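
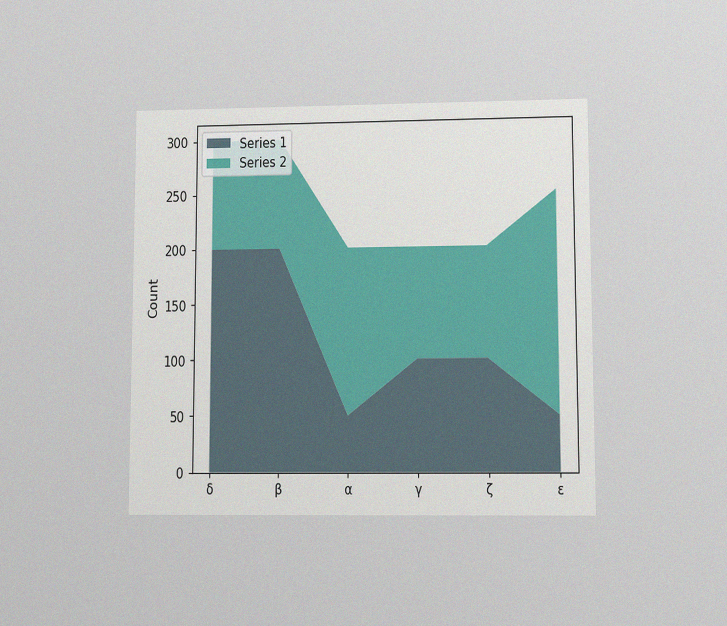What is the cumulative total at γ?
200

The chart is viewed at a slight angle, with some photo noise. The stacked total at γ reaches 200.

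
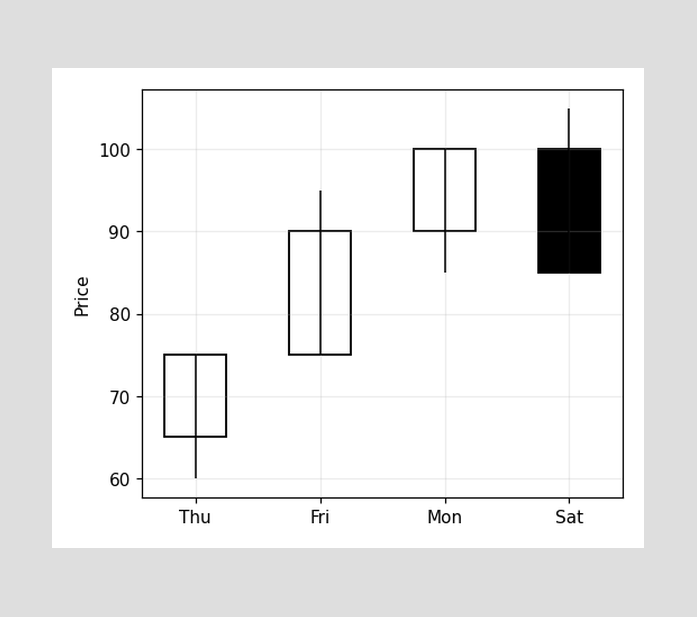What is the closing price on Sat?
85

The Sat candle closes at 85.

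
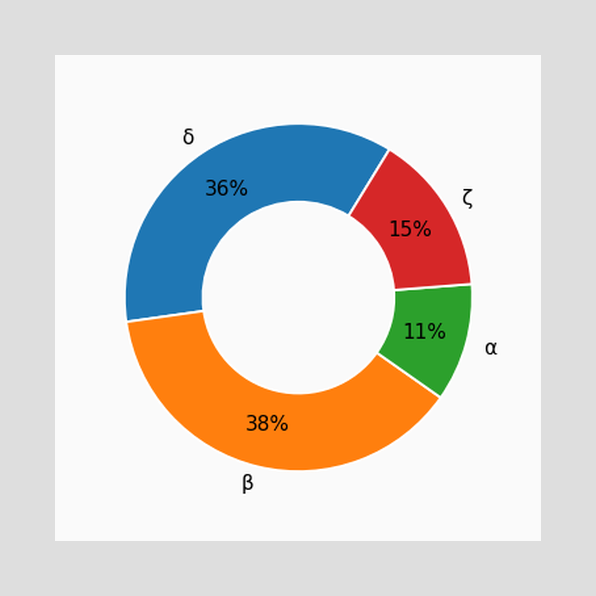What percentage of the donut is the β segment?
The β segment takes up 38% of the ring.

38%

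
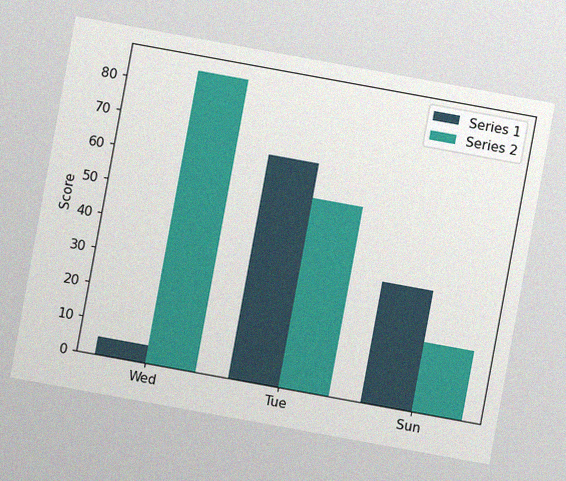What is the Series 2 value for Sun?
The chart is tilted about 10° clockwise, with some photo noise. The Series 2 bar at Sun reaches 20 on the y-axis.

20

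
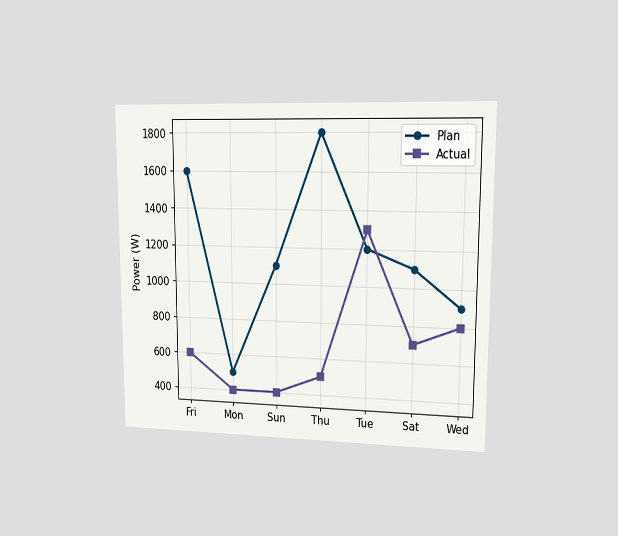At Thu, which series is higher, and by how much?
Plan, by 1300W

The chart is viewed at a slight angle. At Thu, Plan sits above the other line by 1300W.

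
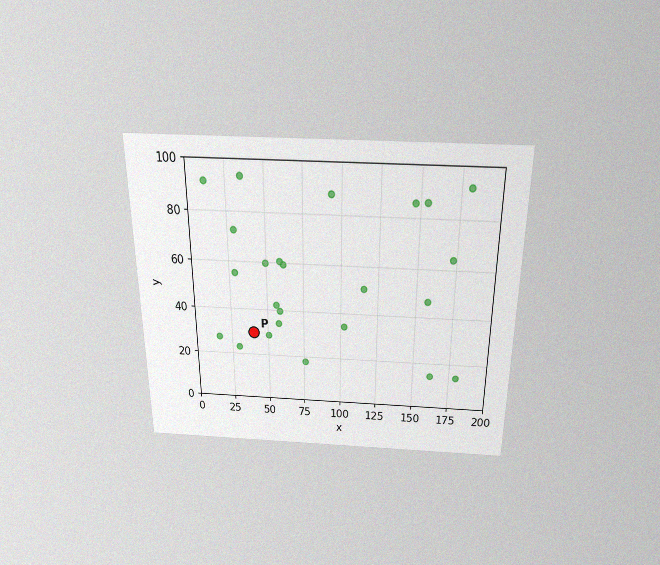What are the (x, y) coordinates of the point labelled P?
The chart is viewed slightly from above, with some photo noise. Following the gridlines from P to each axis, P sits at (40, 30).

(40, 30)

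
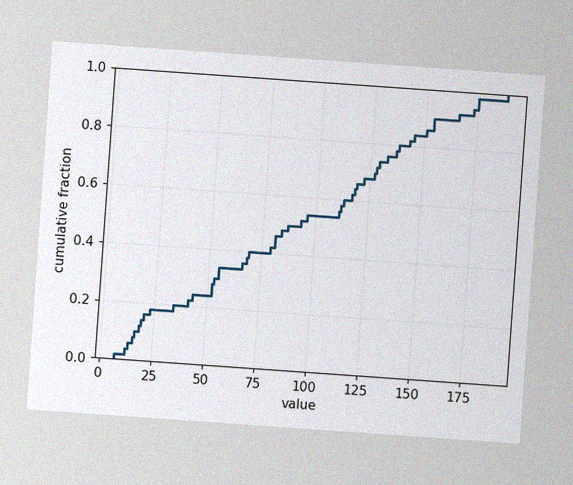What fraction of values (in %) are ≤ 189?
100%

The chart is tilted about 4° clockwise, with some photo noise. At x=189 the ECDF step is at 100%.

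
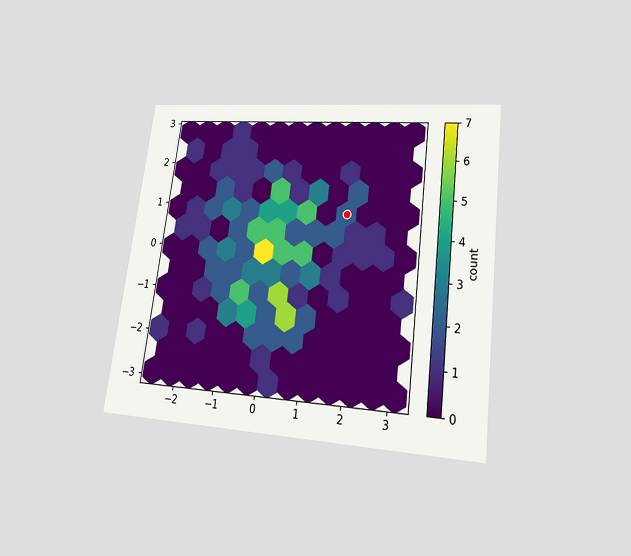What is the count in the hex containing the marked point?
The chart is tilted about 7° clockwise and viewed at a slight angle. The marked hex reads 2 on the colorbar.

2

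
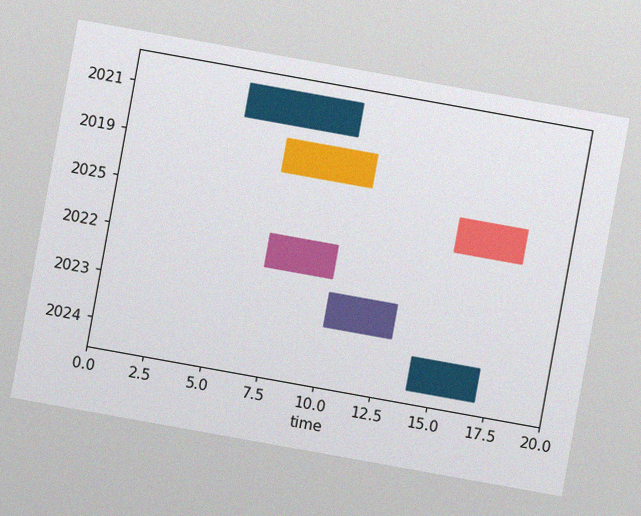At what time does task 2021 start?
5

The chart is tilted about 10° clockwise, with some photo noise. The 2021 bar begins at t=5.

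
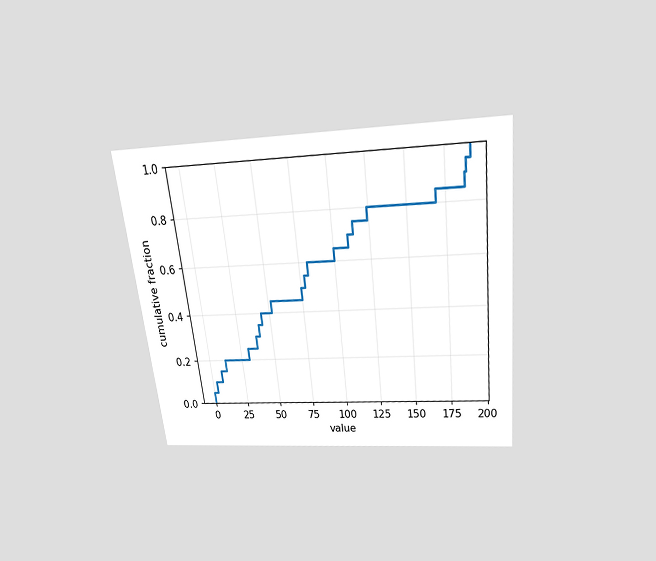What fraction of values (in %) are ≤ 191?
100%

The chart is tilted about 6° counter-clockwise and viewed slightly from above. At x=191 the ECDF step is at 100%.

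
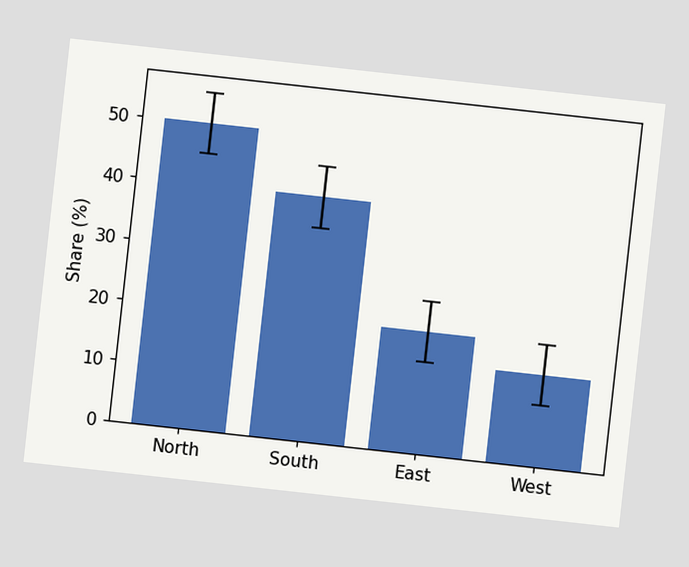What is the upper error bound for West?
20%

The chart is tilted about 6° clockwise. The West bar's upper whisker reaches 20%.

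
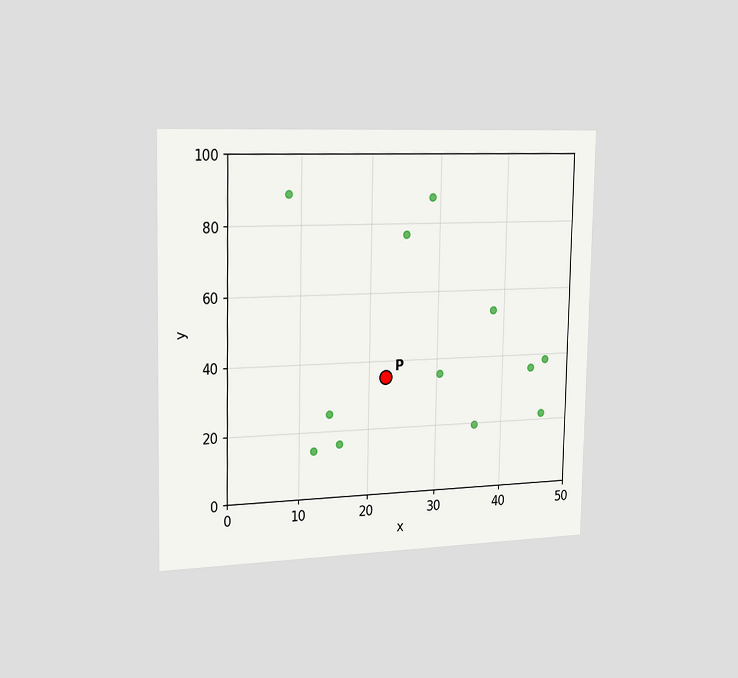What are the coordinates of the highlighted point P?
(22.5, 35)

The chart is viewed slightly from the left. Following the gridlines from P to each axis, P sits at (22.5, 35).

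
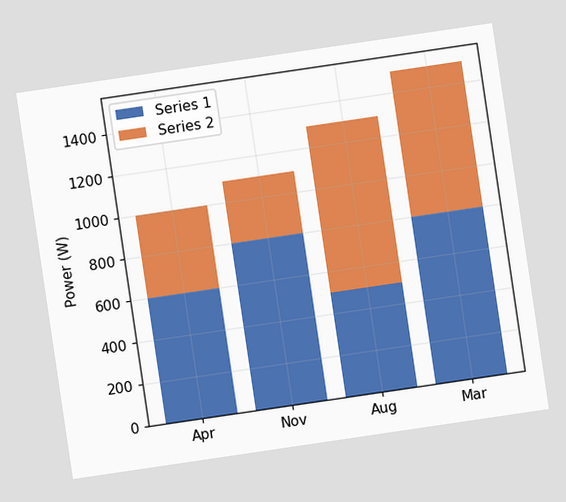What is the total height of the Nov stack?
1100W

The chart is tilted about 8° counter-clockwise. The Nov stack's top reaches 1100W on the y-axis.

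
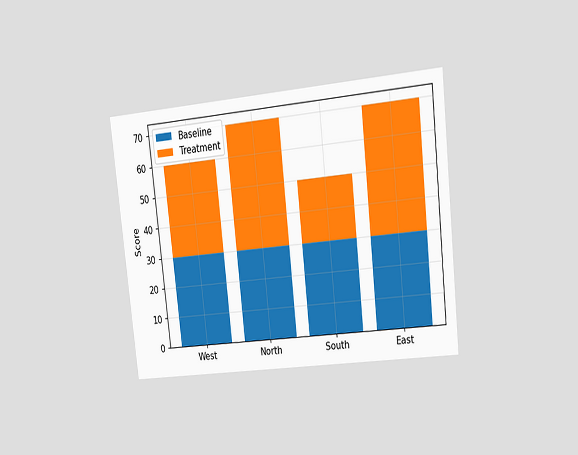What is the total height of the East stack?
The chart is tilted about 6° counter-clockwise and viewed at a slight angle. The East stack's top reaches 70 on the y-axis.

70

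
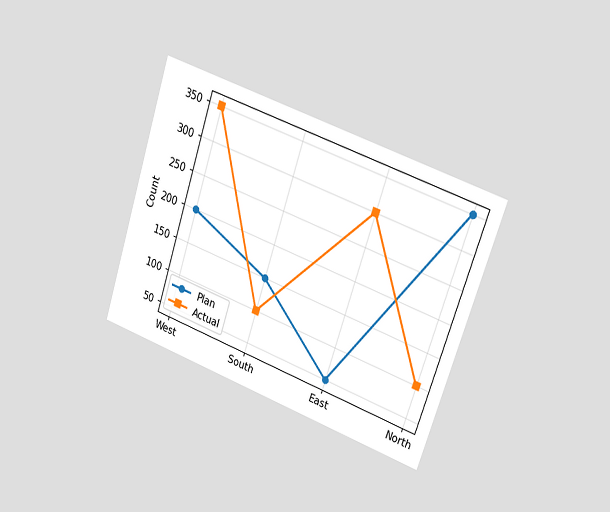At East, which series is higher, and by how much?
Actual, by 250

The chart is tilted about 19° clockwise and viewed slightly from the right. At East, Actual sits above the other line by 250.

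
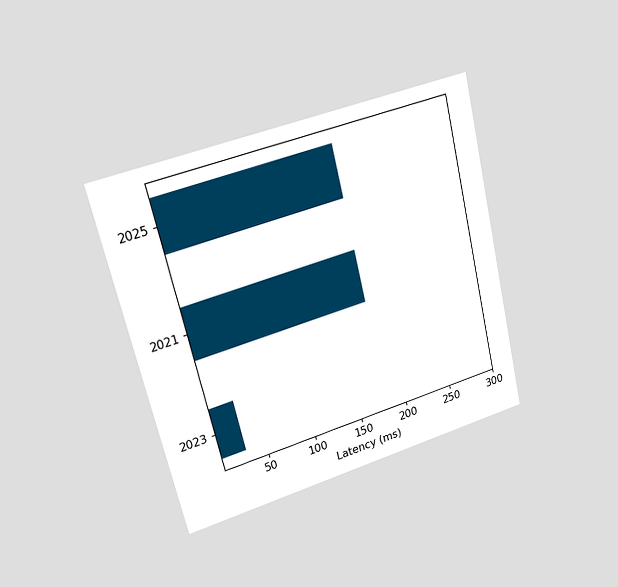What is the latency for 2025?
180ms

The chart is tilted about 13° counter-clockwise and viewed slightly from the left. Reading along the chart's x-axis, the 2025 bar reaches 180ms.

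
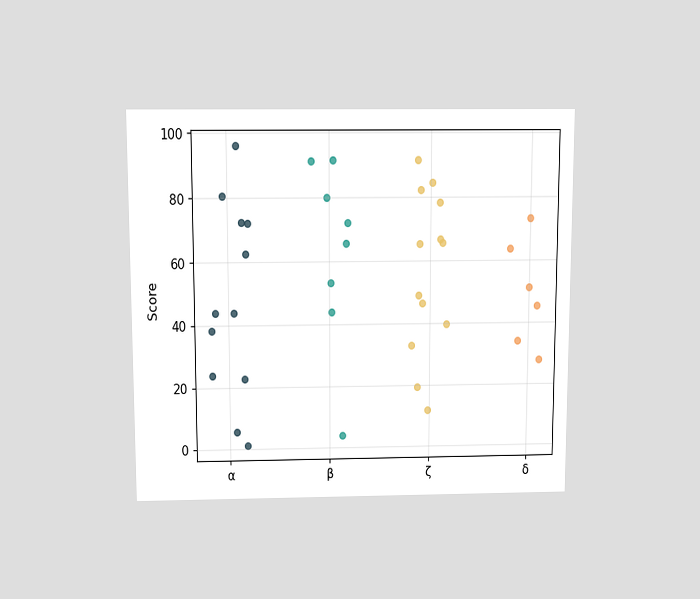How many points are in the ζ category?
The chart is viewed slightly from above. Counting the markers in the ζ column gives 13.

13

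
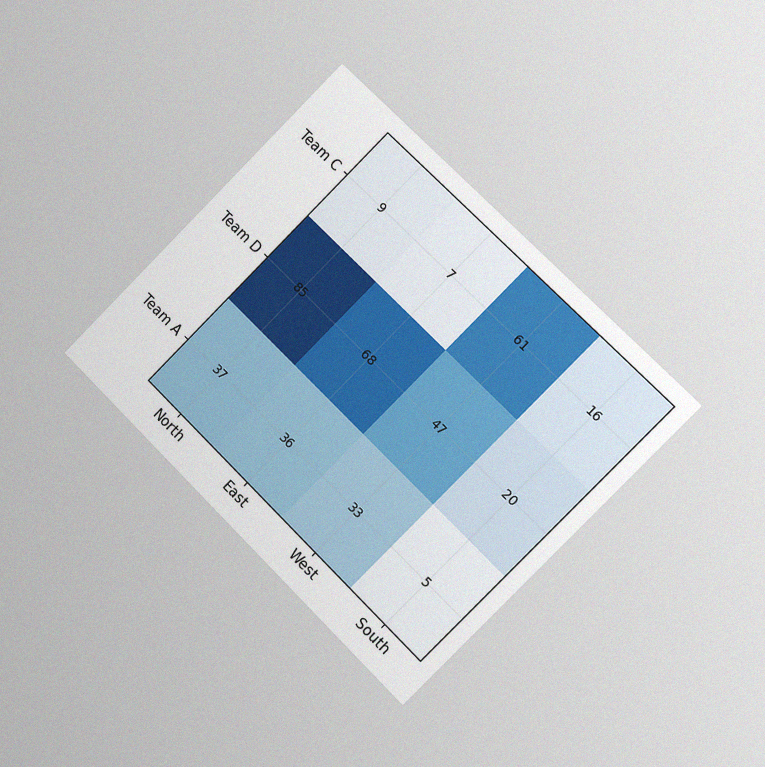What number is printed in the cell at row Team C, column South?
16

The chart is tilted about 45° clockwise and viewed slightly from the right, with some photo noise. The (Team C, South) cell reads 16.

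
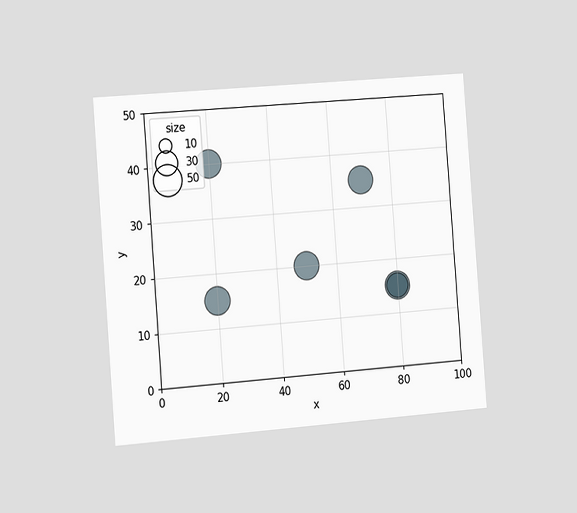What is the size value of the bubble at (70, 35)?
40

The chart is tilted about 4° counter-clockwise and viewed slightly from the left. Matching the bubble at (70, 35) against the size legend gives 40.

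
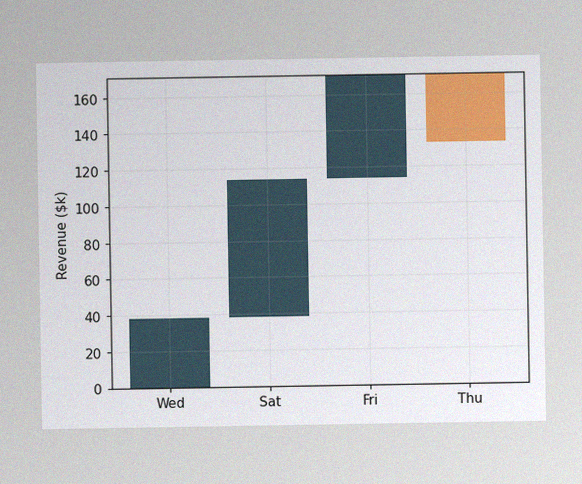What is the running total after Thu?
$133k

The image has some photo noise and uneven lighting. After Thu the running total reaches $133k.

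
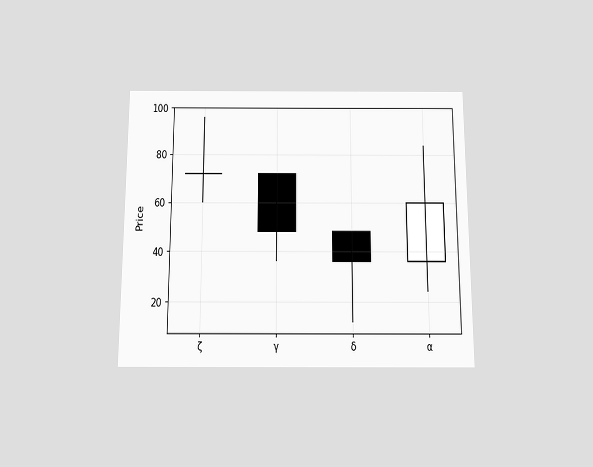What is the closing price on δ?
36

The chart is viewed slightly from below. The δ candle closes at 36.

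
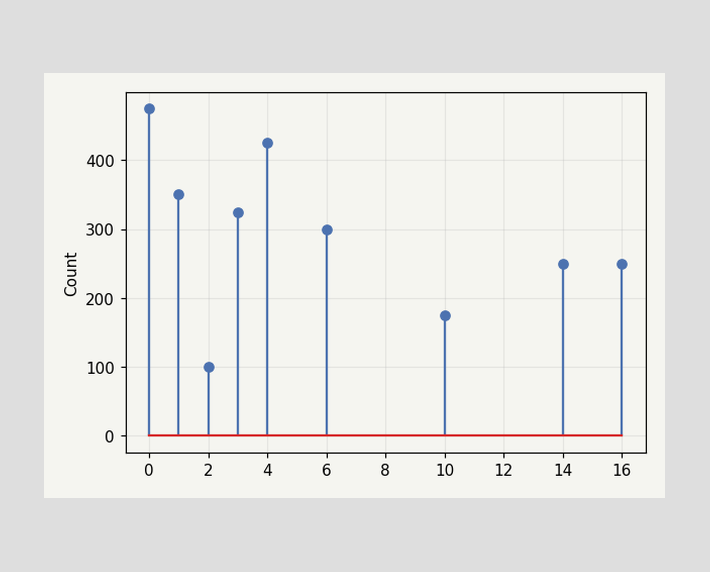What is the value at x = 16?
The stem at x=16 reaches 250.

250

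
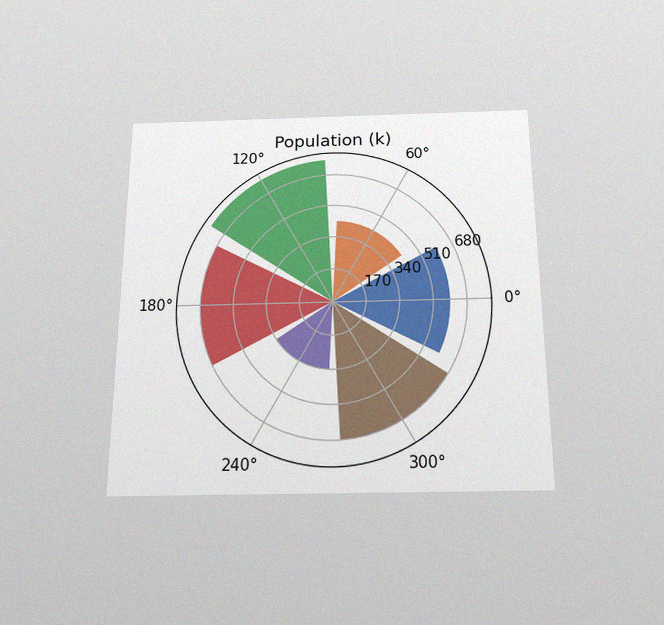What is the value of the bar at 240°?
340k

The chart is viewed slightly from below, with some photo noise. The bar at 240° reaches 340k on the radial axis.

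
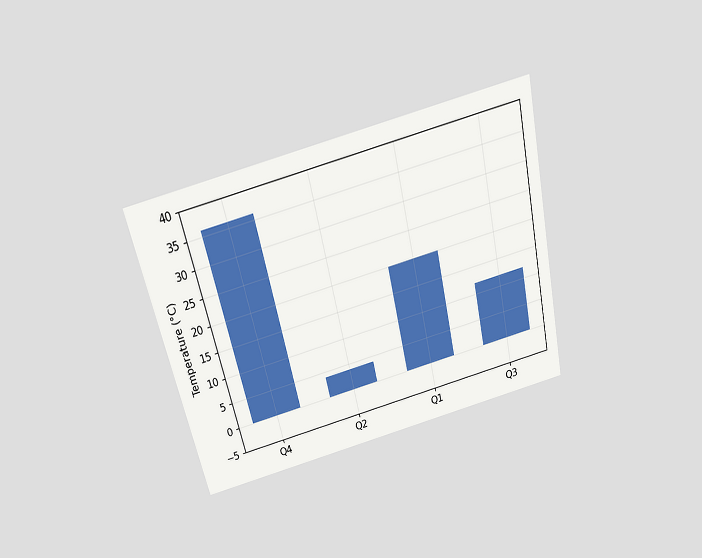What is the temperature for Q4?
36°C

The chart is tilted about 13° counter-clockwise and viewed slightly from above. Reading along the chart's y-axis, the Q4 bar reaches 36°C.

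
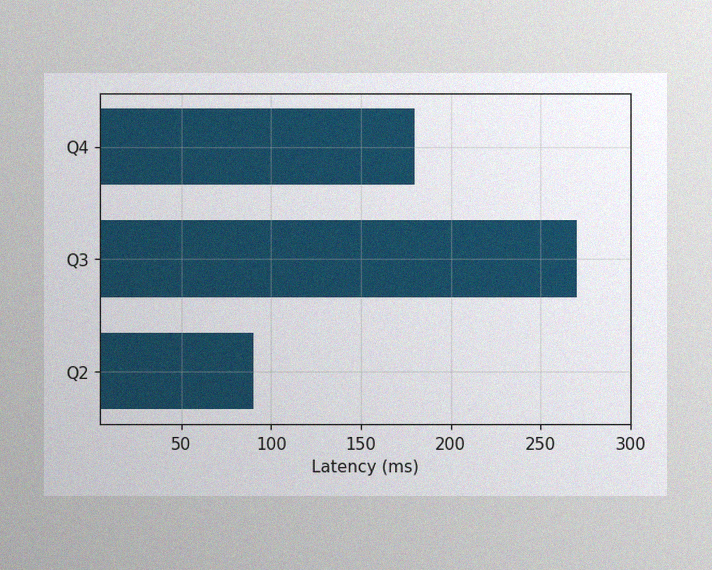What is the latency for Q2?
90ms

The image has some photo noise and uneven lighting. Reading along the chart's x-axis, the Q2 bar reaches 90ms.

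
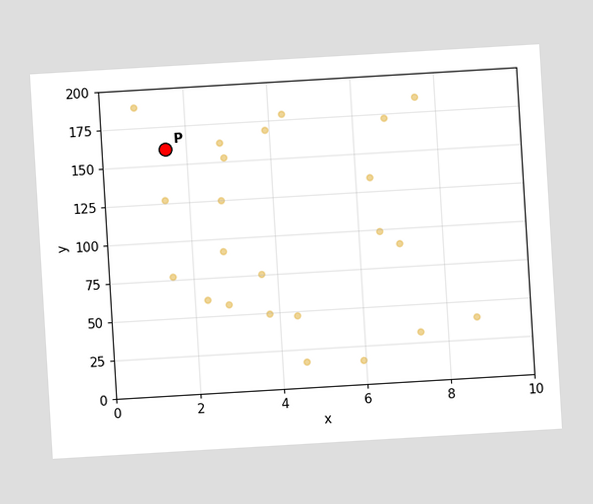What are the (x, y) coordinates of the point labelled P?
(1.5, 160)

The chart is tilted about 3° counter-clockwise. Following the gridlines from P to each axis, P sits at (1.5, 160).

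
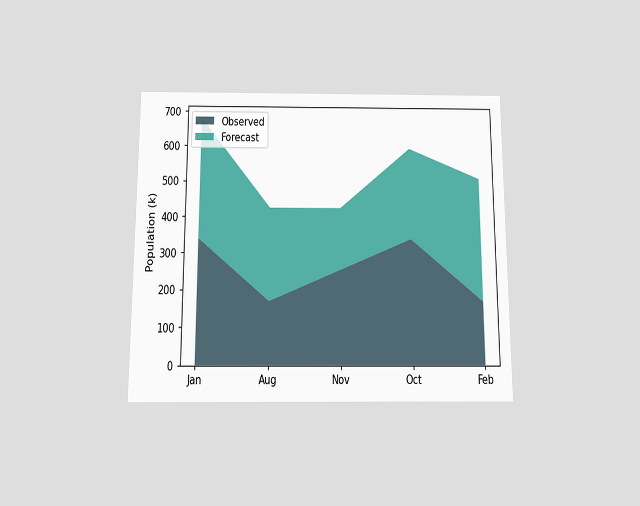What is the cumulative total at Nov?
The chart is viewed slightly from below. The stacked total at Nov reaches 425k.

425k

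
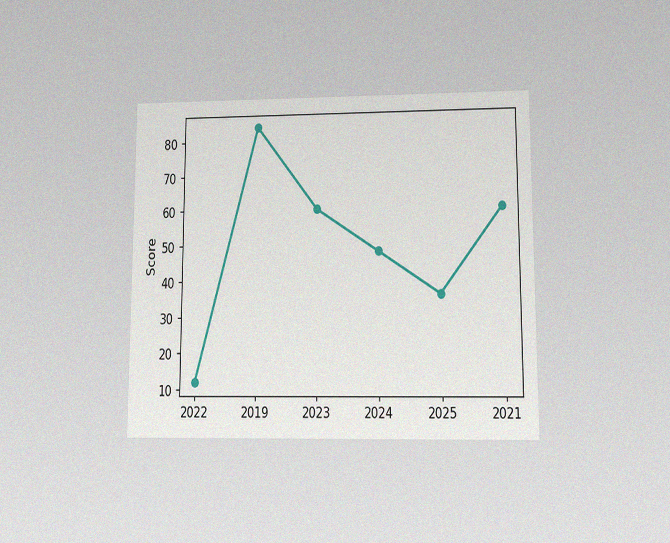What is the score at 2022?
The chart is viewed at a slight angle, with some photo noise. At 2022, the line is at 12.

12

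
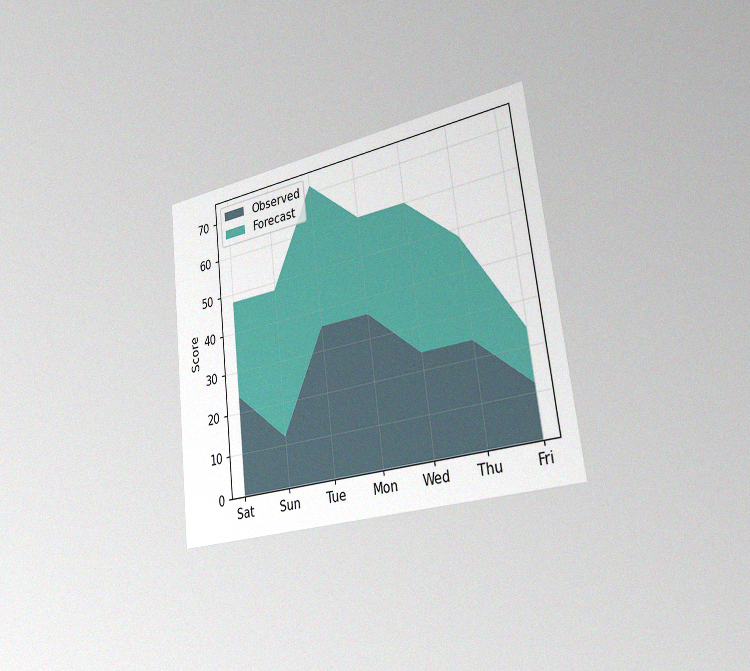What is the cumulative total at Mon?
The chart is tilted about 7° counter-clockwise and viewed slightly from the right, with some photo noise. The stacked total at Mon reaches 60.

60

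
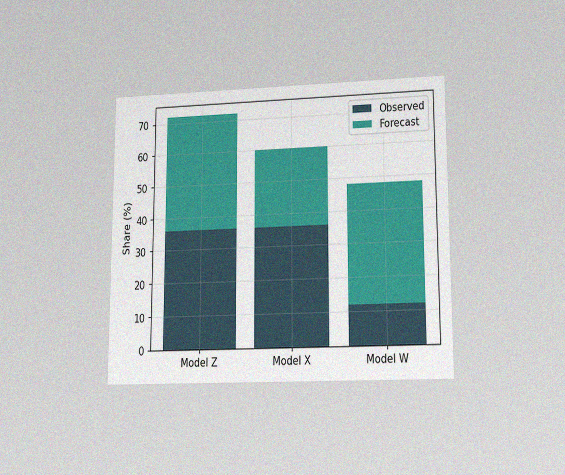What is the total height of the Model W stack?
48%

The chart is viewed at a slight angle, with some photo noise. The Model W stack's top reaches 48% on the y-axis.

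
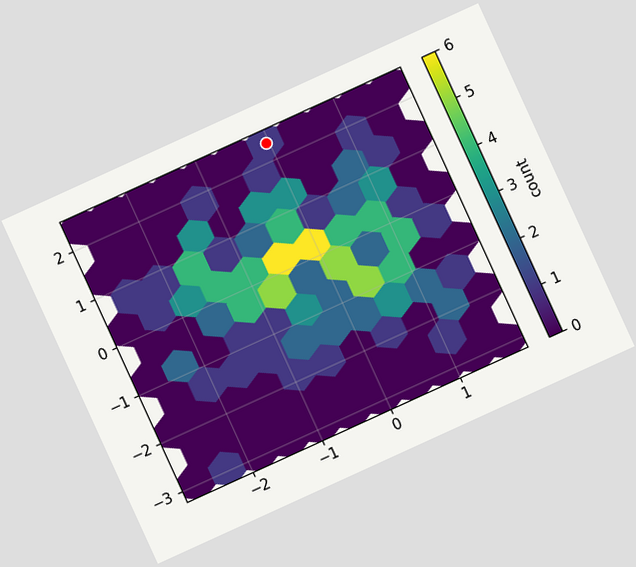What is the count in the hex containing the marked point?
The chart is tilted about 25° counter-clockwise. The marked hex reads 1 on the colorbar.

1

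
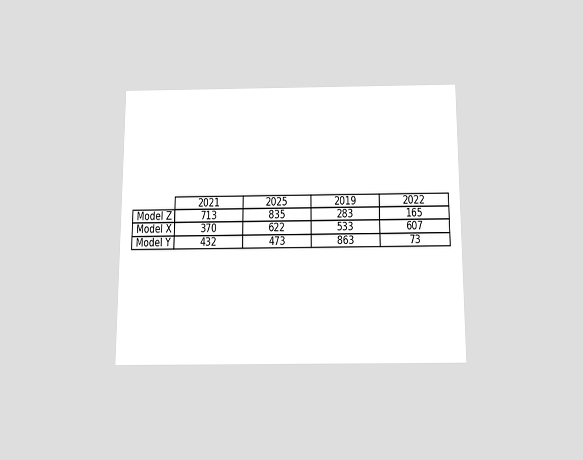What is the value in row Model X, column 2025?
622

The chart is viewed slightly from below. The (Model X, 2025) cell reads 622.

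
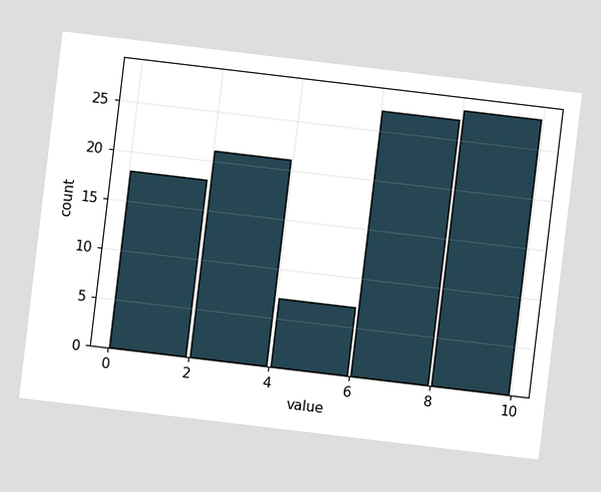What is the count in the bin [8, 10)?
The chart is tilted about 7° clockwise. The [8, 10) bin has height 28.

28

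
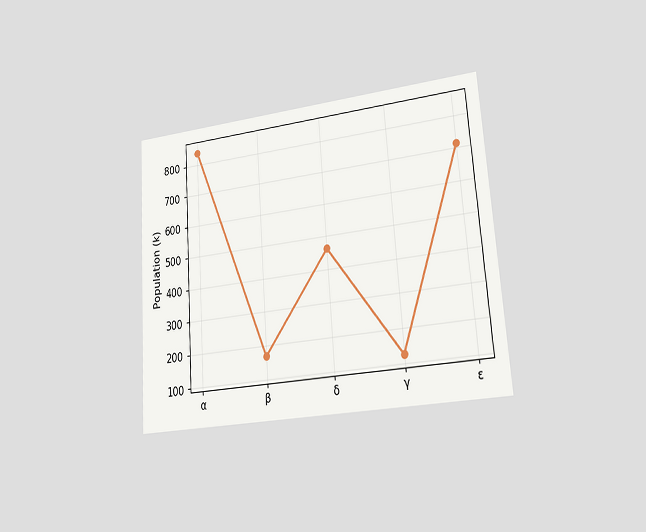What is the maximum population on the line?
840k

The chart is tilted about 4° counter-clockwise and viewed slightly from the right. The highest point is at α, and reading across to the y-axis gives 840k.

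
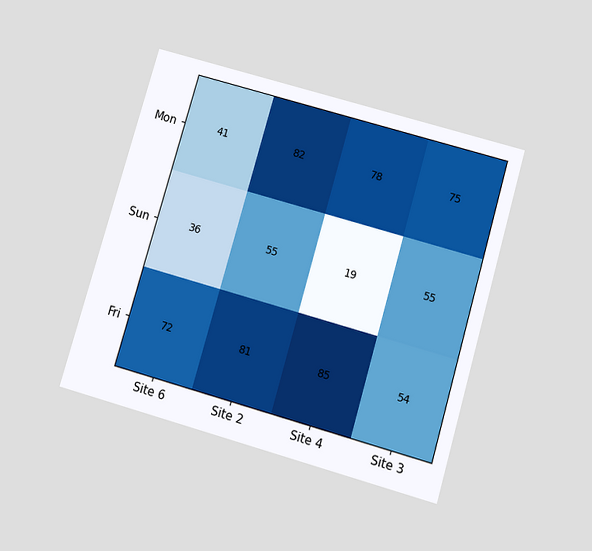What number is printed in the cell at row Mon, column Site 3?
75

The chart is tilted about 16° clockwise and viewed slightly from below. The (Mon, Site 3) cell reads 75.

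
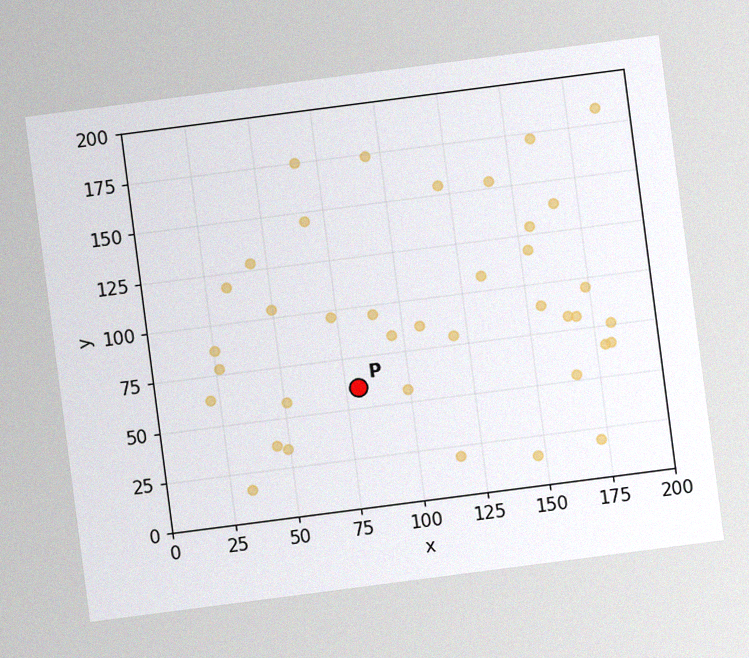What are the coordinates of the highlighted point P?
(80, 60)

The chart is tilted about 7° counter-clockwise, with some photo noise. Following the gridlines from P to each axis, P sits at (80, 60).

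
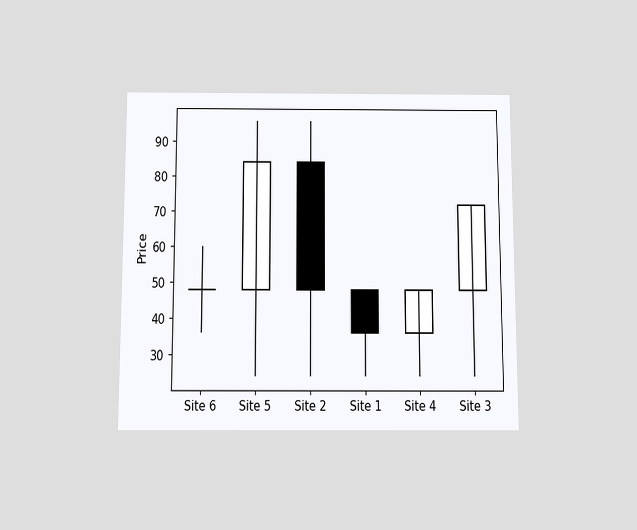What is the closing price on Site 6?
The chart is viewed slightly from below. The Site 6 candle closes at 48.

48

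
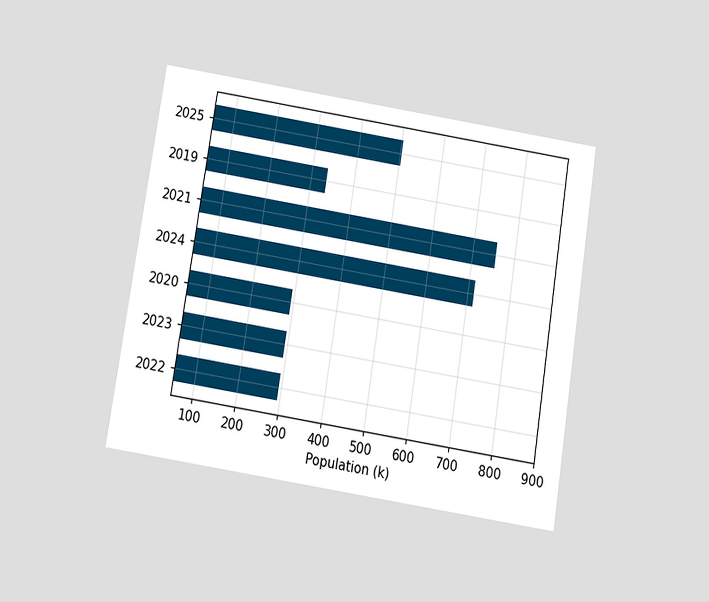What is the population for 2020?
294k

The chart is tilted about 9° clockwise and viewed slightly from below. Reading along the chart's x-axis, the 2020 bar reaches 294k.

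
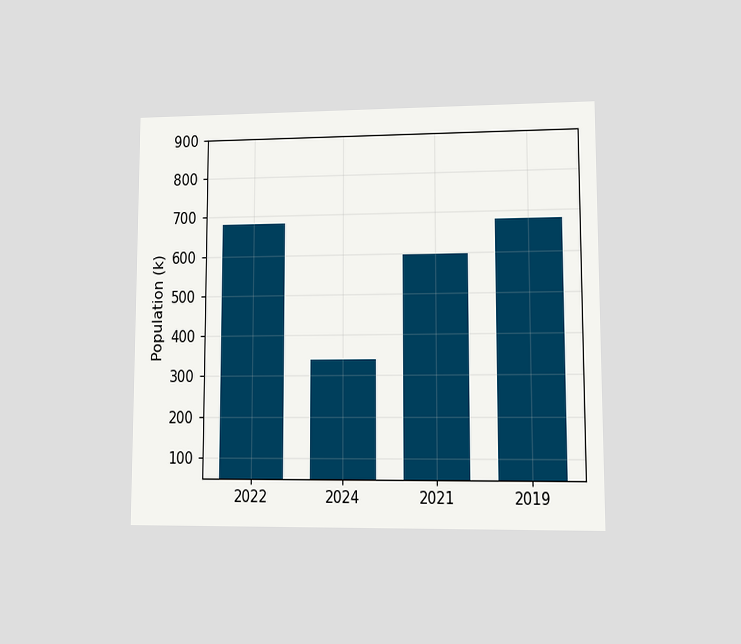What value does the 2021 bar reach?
595k

The chart is viewed at a slight angle. Reading along the chart's y-axis, the 2021 bar reaches 595k.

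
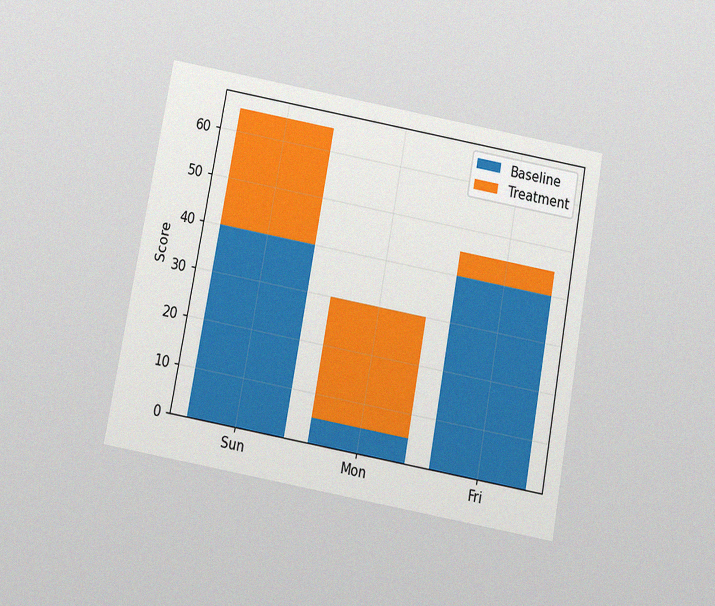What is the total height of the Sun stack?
The chart is tilted about 10° clockwise and viewed slightly from below, with some photo noise. The Sun stack's top reaches 65 on the y-axis.

65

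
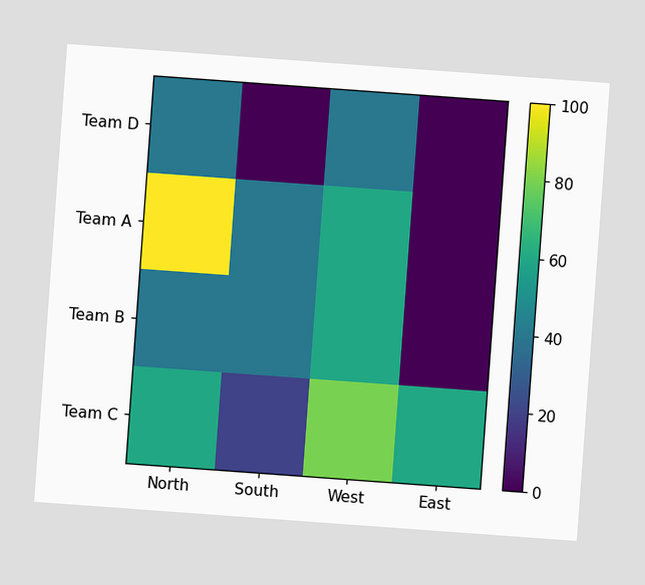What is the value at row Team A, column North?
The chart is tilted about 4° clockwise. Matching cell (Team A, North) against the colorbar gives 100.

100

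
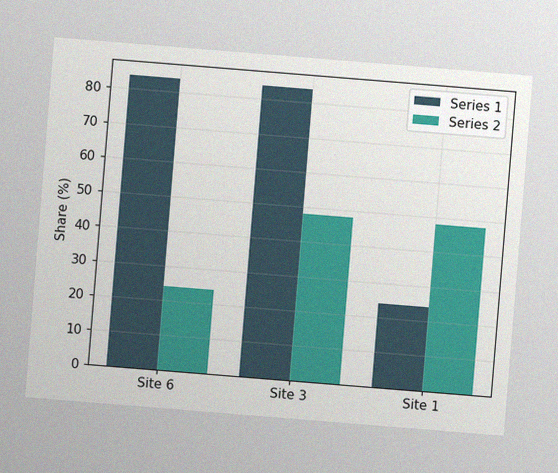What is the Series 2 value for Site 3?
48%

The chart is tilted about 5° clockwise, with some photo noise. The Series 2 bar at Site 3 reaches 48% on the y-axis.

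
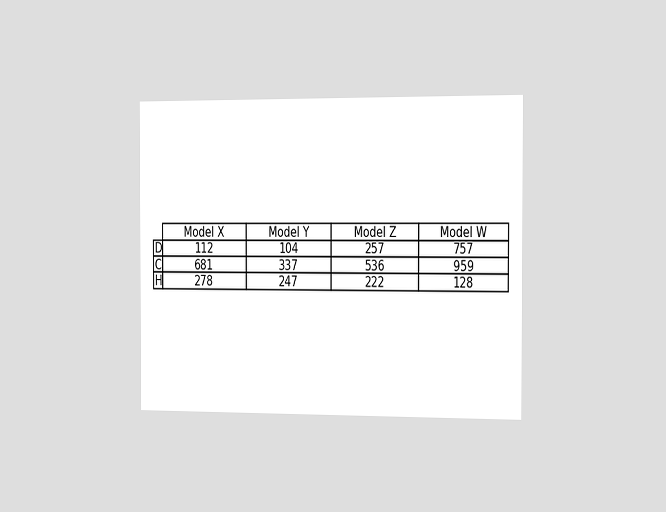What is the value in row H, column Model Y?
247

The chart is viewed slightly from the right. The (H, Model Y) cell reads 247.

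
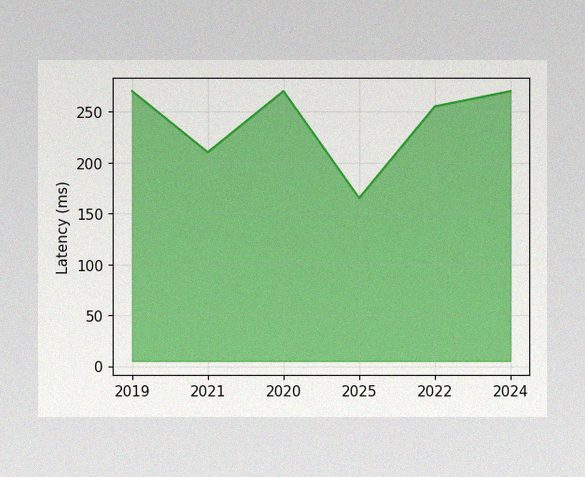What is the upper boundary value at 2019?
270ms

The image has some photo noise and uneven lighting. At 2019 the upper boundary is at 270ms.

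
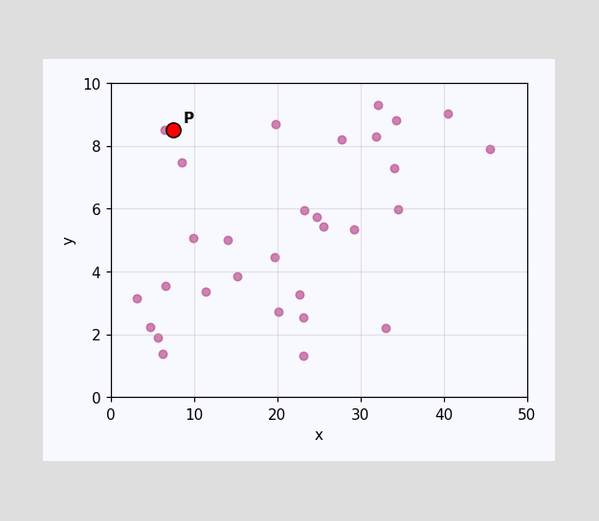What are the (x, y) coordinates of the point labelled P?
(7.5, 8.5)

Following the gridlines from P to each axis, P sits at (7.5, 8.5).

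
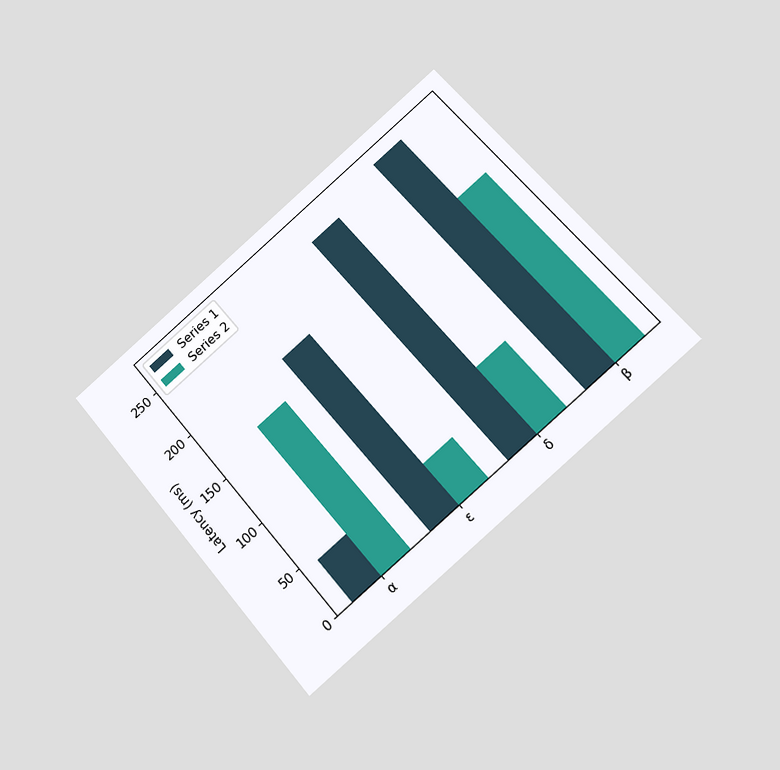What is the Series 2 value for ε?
45ms

The chart is tilted about 41° counter-clockwise and viewed at a slight angle. The Series 2 bar at ε reaches 45ms on the y-axis.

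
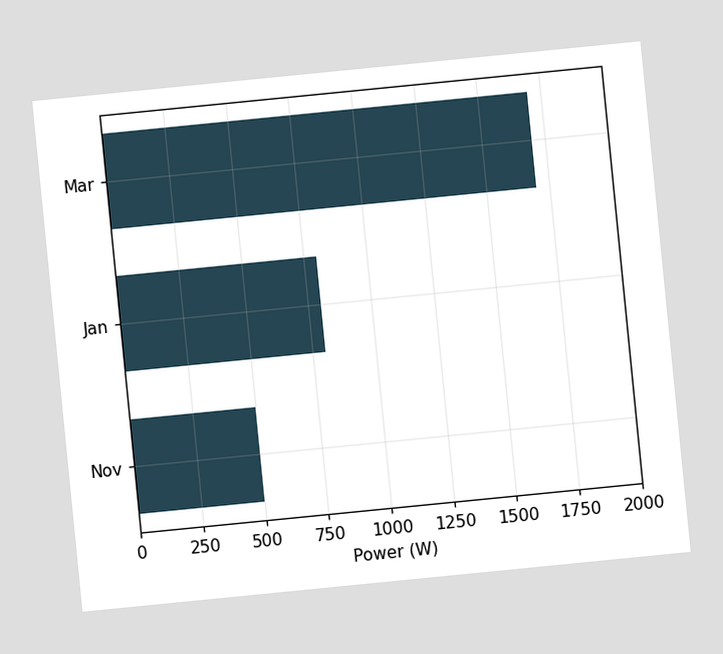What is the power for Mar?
The chart is tilted about 6° counter-clockwise. Reading along the chart's x-axis, the Mar bar reaches 1700W.

1700W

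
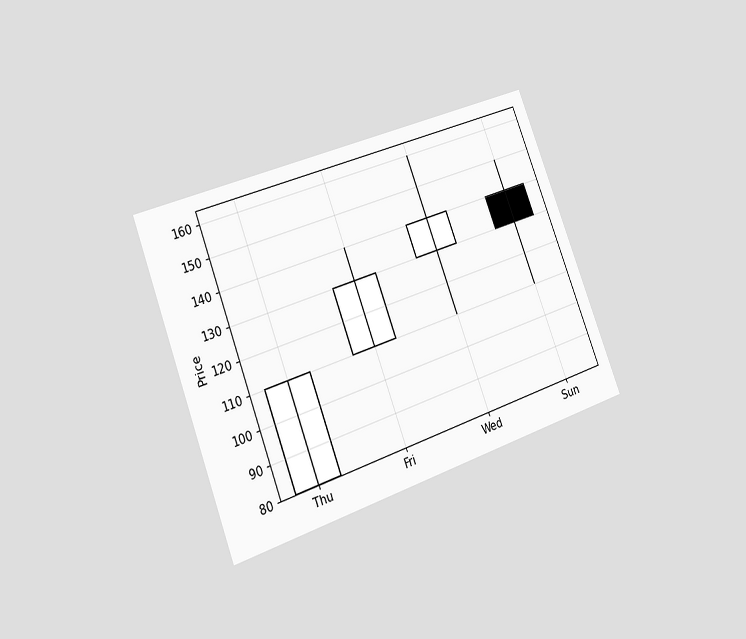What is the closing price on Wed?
140

The chart is tilted about 21° counter-clockwise and viewed slightly from the left. The Wed candle closes at 140.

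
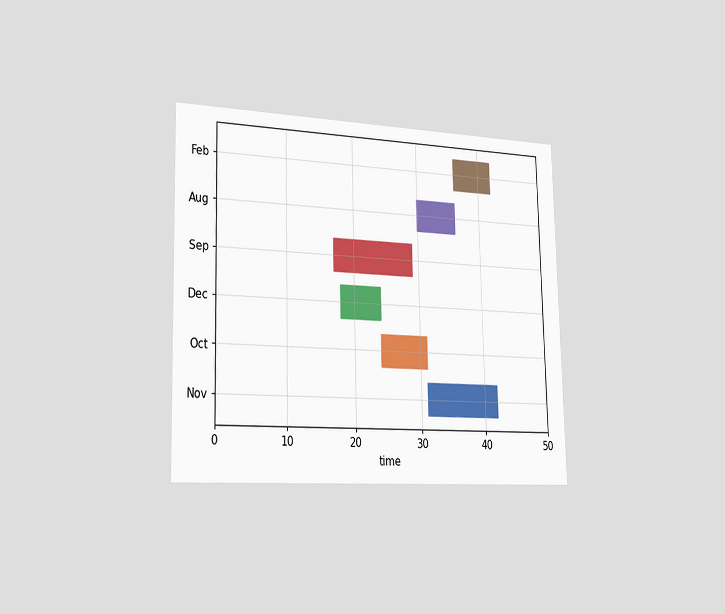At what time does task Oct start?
24

The chart is viewed slightly from the left. The Oct bar begins at t=24.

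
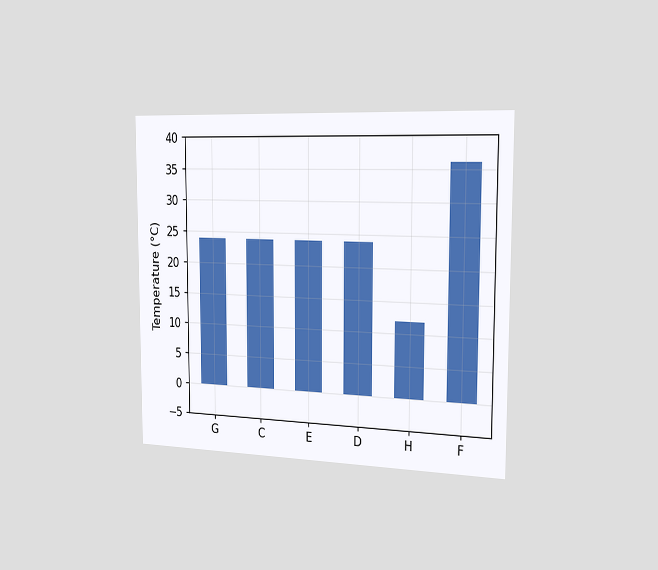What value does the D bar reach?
24°C

The chart is viewed slightly from the right. Reading along the chart's y-axis, the D bar reaches 24°C.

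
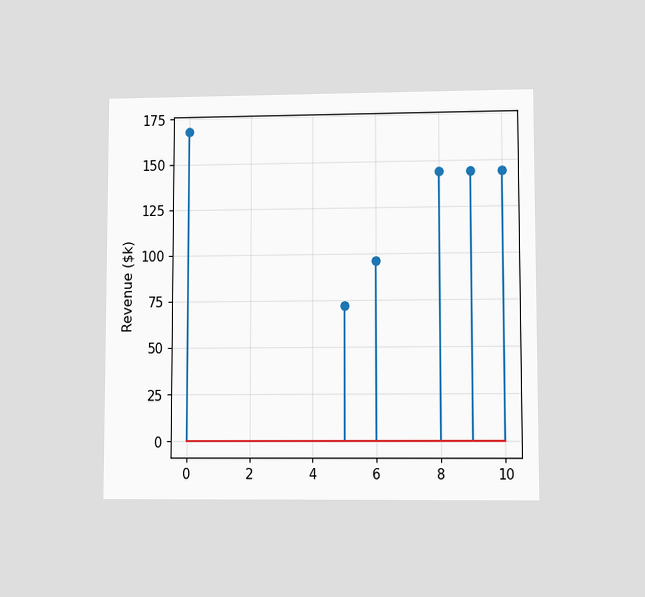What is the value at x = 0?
The chart is viewed at a slight angle. The stem at x=0 reaches $168k.

$168k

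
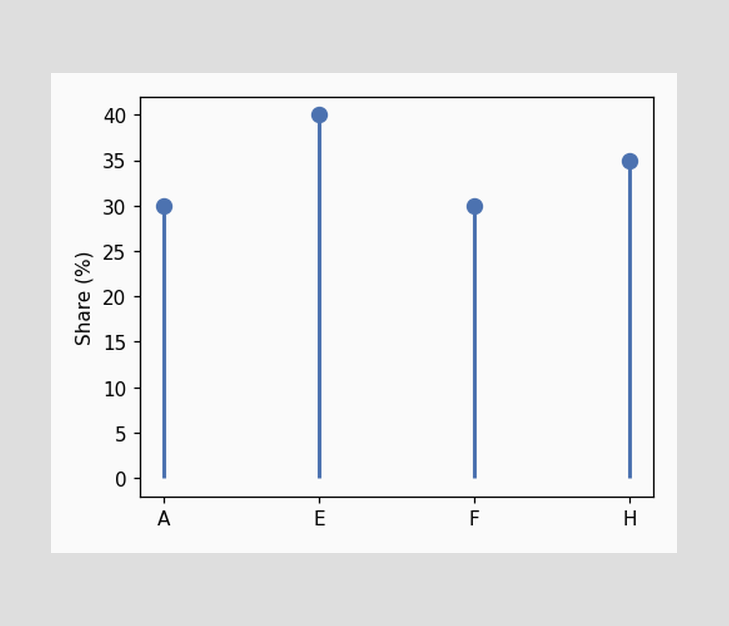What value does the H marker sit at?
The H marker sits at 35%.

35%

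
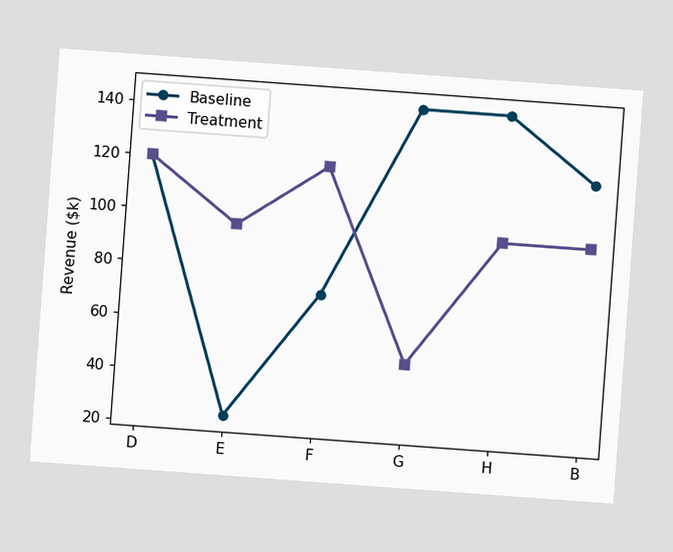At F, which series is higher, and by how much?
Treatment, by $48k

The chart is tilted about 4° clockwise. At F, Treatment sits above the other line by $48k.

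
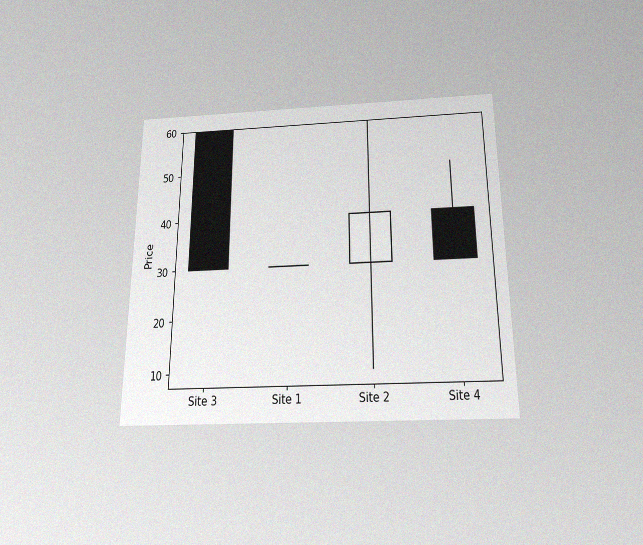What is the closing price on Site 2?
40

The chart is viewed slightly from below, with some photo noise. The Site 2 candle closes at 40.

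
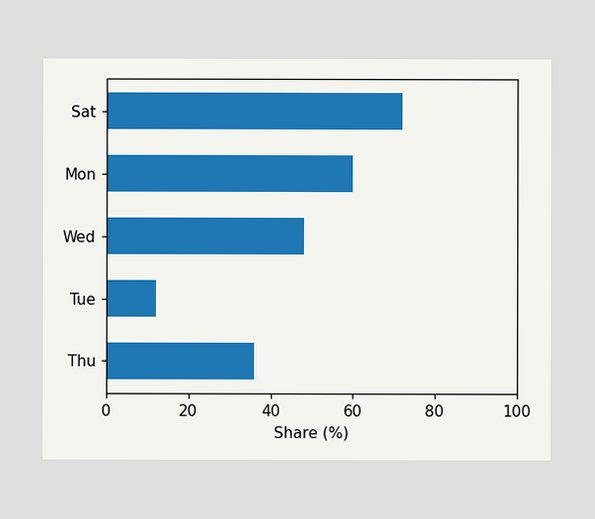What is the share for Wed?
Reading along the chart's x-axis, the Wed bar reaches 48%.

48%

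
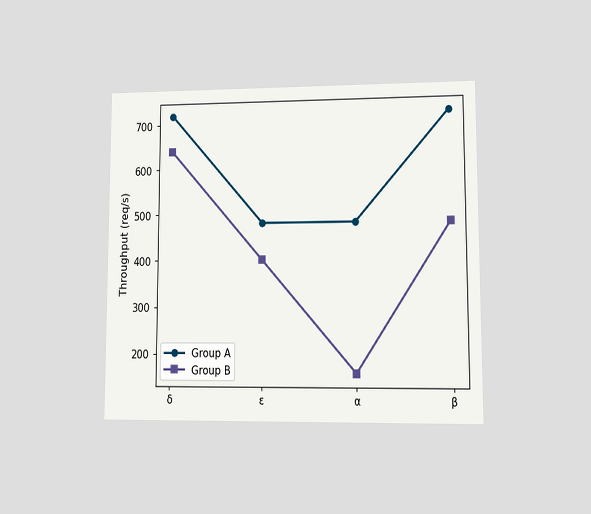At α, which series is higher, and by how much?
Group A, by 320req/s

The chart is viewed at a slight angle. At α, Group A sits above the other line by 320req/s.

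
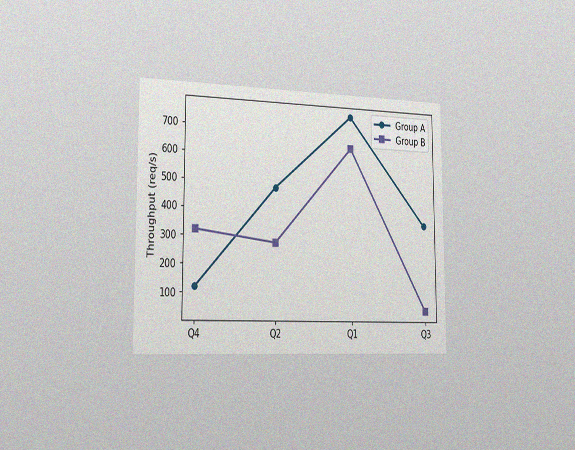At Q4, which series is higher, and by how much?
Group B, by 200req/s

The chart is viewed slightly from the left, with some photo noise. At Q4, Group B sits above the other line by 200req/s.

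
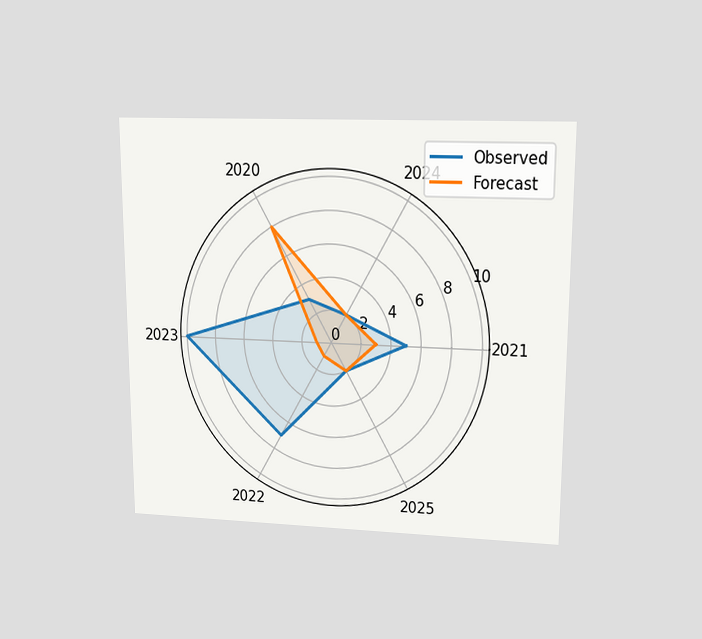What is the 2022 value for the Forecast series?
The chart is viewed at a slight angle. On the 2022 axis, Forecast reaches 1.

1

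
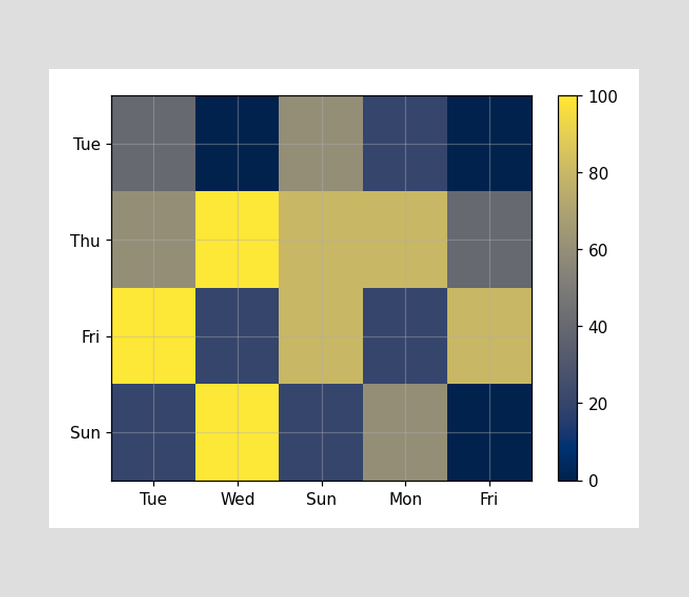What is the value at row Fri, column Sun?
Matching cell (Fri, Sun) against the colorbar gives 80.

80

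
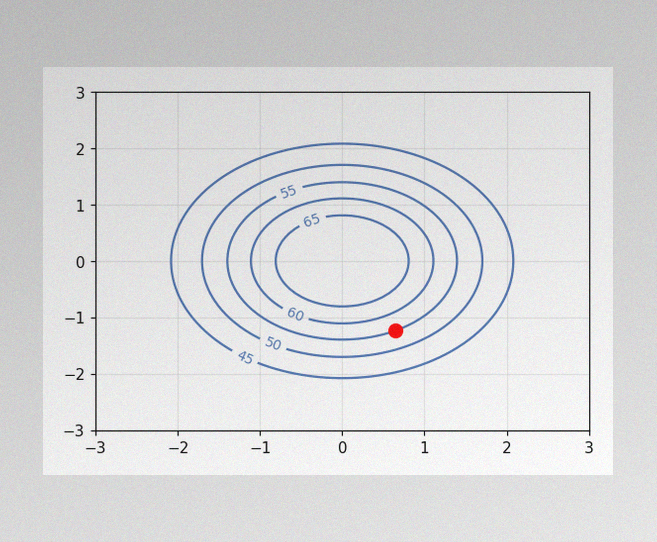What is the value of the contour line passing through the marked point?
55

The image has some photo noise and uneven lighting. The marked point sits on the contour labelled 55.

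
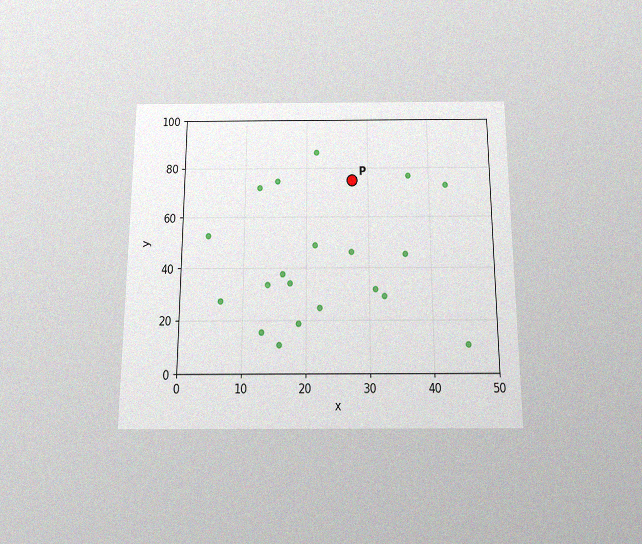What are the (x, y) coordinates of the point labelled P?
The chart is viewed slightly from below, with some photo noise. Following the gridlines from P to each axis, P sits at (27.5, 75).

(27.5, 75)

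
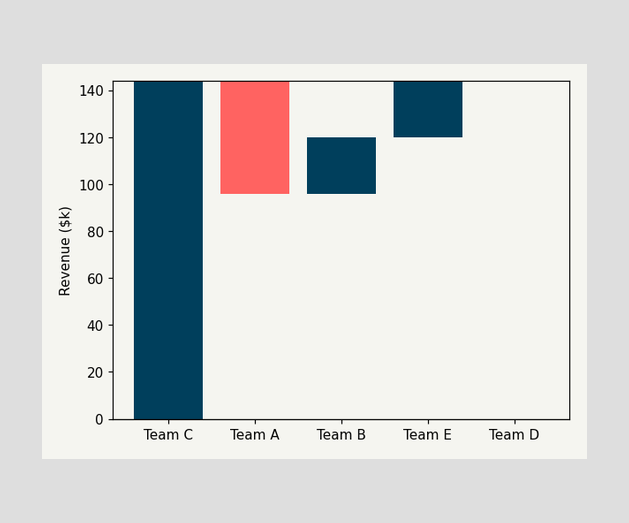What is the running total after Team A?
$96k

After Team A the running total reaches $96k.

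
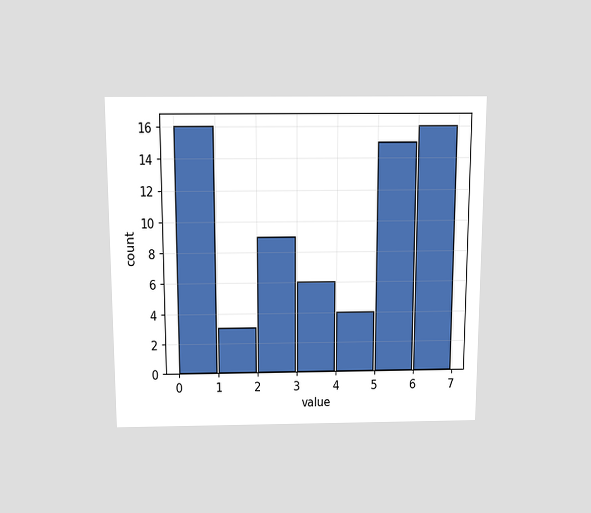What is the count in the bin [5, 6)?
The chart is viewed slightly from above. The [5, 6) bin has height 15.

15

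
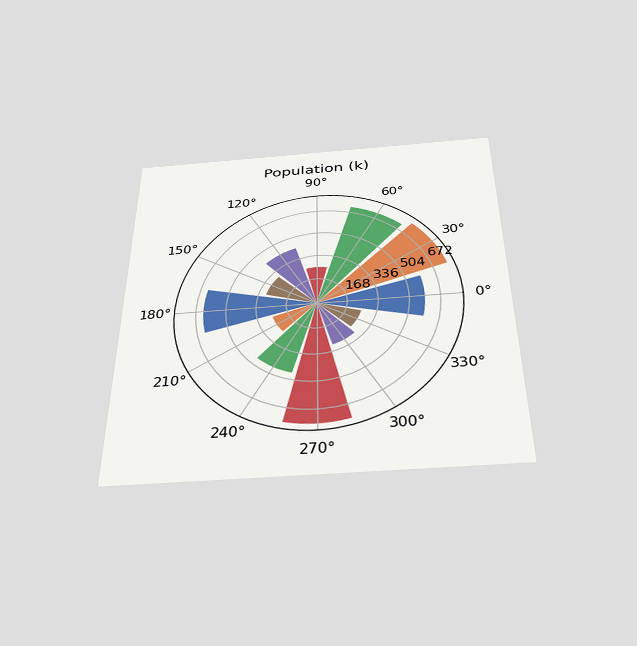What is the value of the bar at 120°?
The chart is viewed slightly from below. The bar at 120° reaches 420k on the radial axis.

420k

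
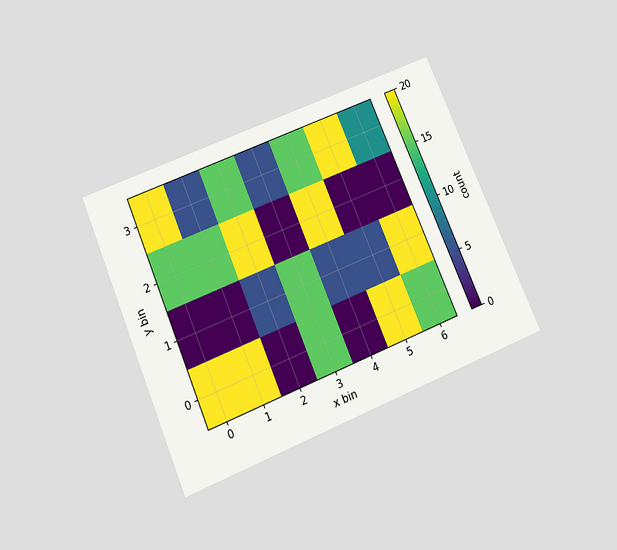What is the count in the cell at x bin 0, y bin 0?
The chart is tilted about 23° counter-clockwise and viewed slightly from below. Matching the cell (0, 0) against the colorbar gives 20.

20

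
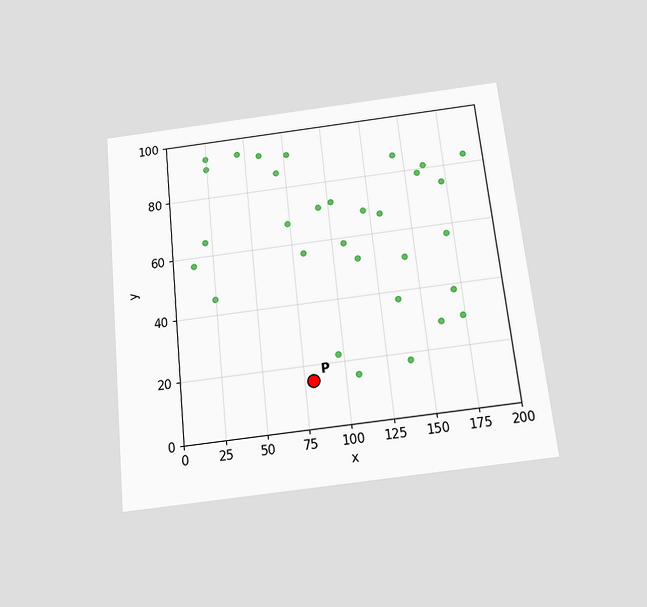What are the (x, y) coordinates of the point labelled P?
The chart is tilted about 6° counter-clockwise and viewed slightly from below. Following the gridlines from P to each axis, P sits at (80, 15).

(80, 15)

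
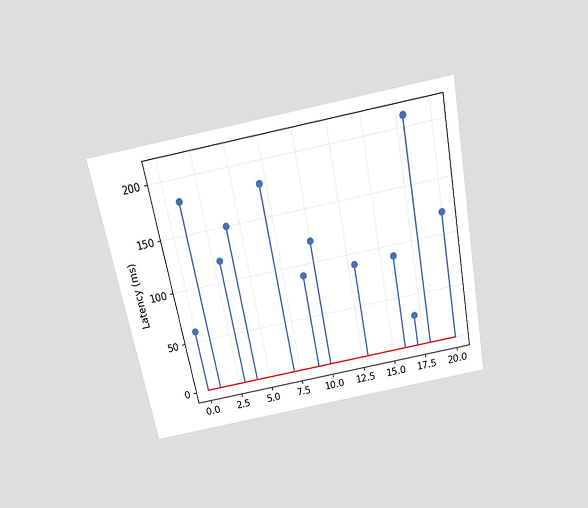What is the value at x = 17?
30ms

The chart is tilted about 11° counter-clockwise and viewed slightly from above. The stem at x=17 reaches 30ms.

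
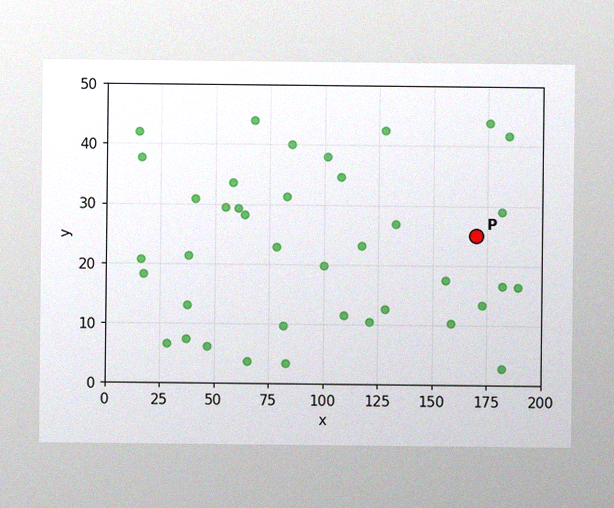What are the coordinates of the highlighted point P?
The image has some photo noise and uneven lighting. Following the gridlines from P to each axis, P sits at (170, 25).

(170, 25)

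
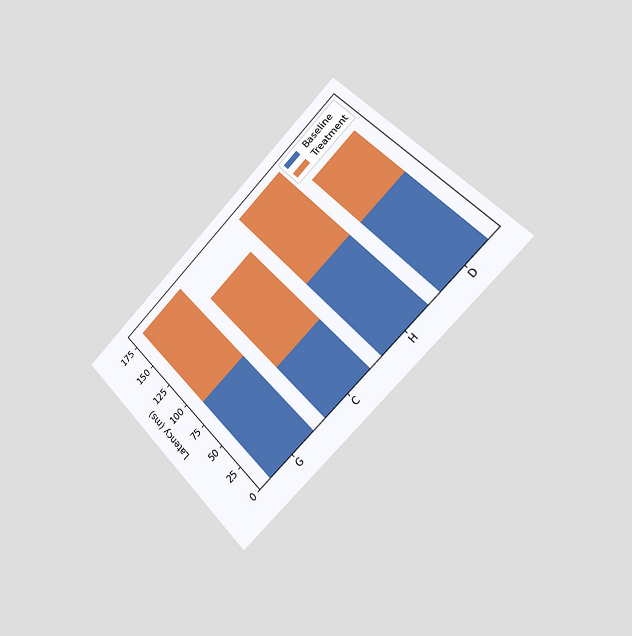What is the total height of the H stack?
180ms

The chart is tilted about 45° counter-clockwise and viewed slightly from the right. The H stack's top reaches 180ms on the y-axis.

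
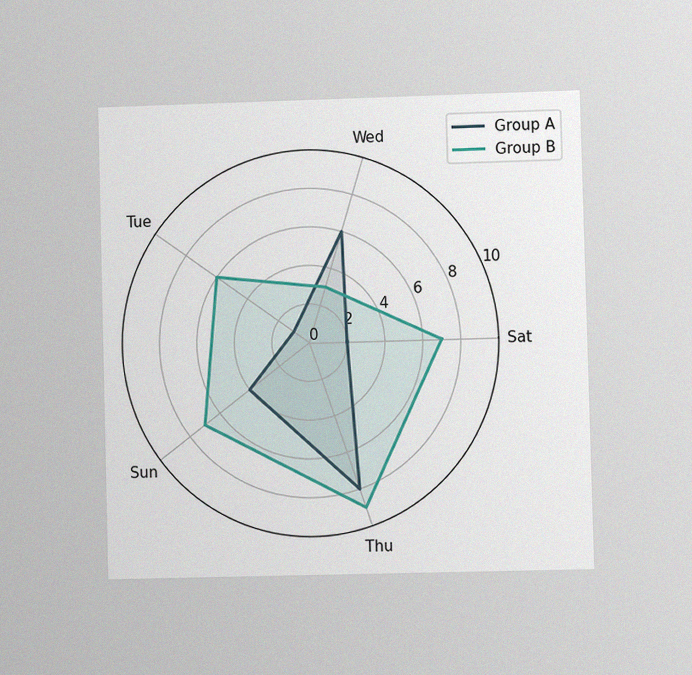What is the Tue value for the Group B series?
The chart is viewed at a slight angle, with some photo noise. On the Tue axis, Group B reaches 6.

6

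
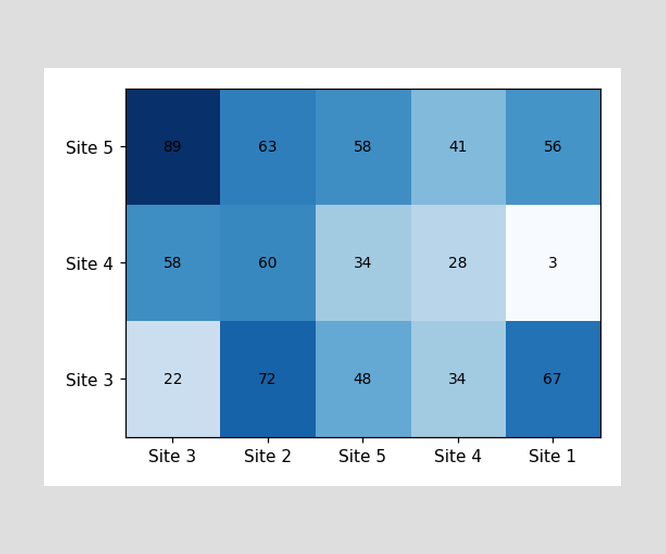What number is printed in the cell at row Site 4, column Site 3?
The (Site 4, Site 3) cell reads 58.

58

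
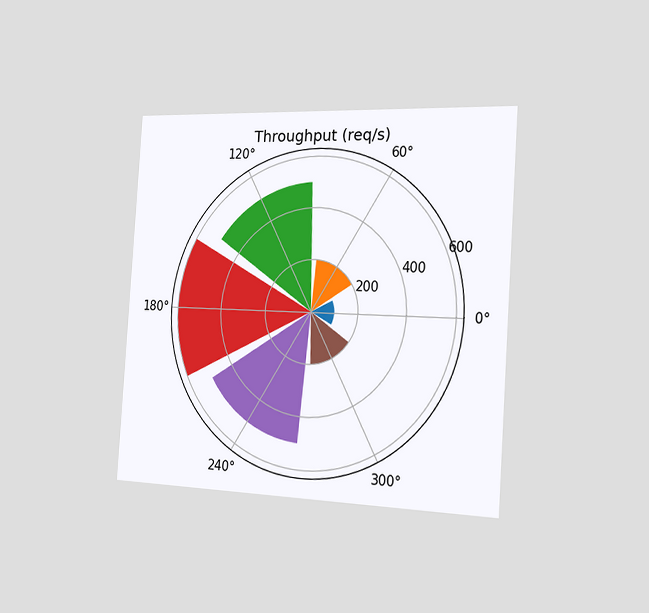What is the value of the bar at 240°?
500req/s

The chart is tilted about 4° clockwise and viewed slightly from the right. The bar at 240° reaches 500req/s on the radial axis.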